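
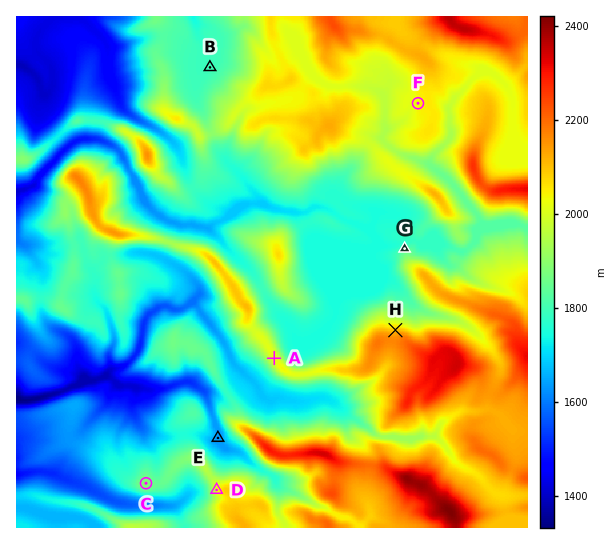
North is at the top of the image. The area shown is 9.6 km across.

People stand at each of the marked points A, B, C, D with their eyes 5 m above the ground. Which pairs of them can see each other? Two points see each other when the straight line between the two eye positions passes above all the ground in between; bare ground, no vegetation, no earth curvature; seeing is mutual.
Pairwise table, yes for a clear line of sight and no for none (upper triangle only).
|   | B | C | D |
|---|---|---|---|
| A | no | yes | no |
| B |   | no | no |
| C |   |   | yes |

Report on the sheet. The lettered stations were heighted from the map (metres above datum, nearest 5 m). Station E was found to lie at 1635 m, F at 2030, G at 1810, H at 2100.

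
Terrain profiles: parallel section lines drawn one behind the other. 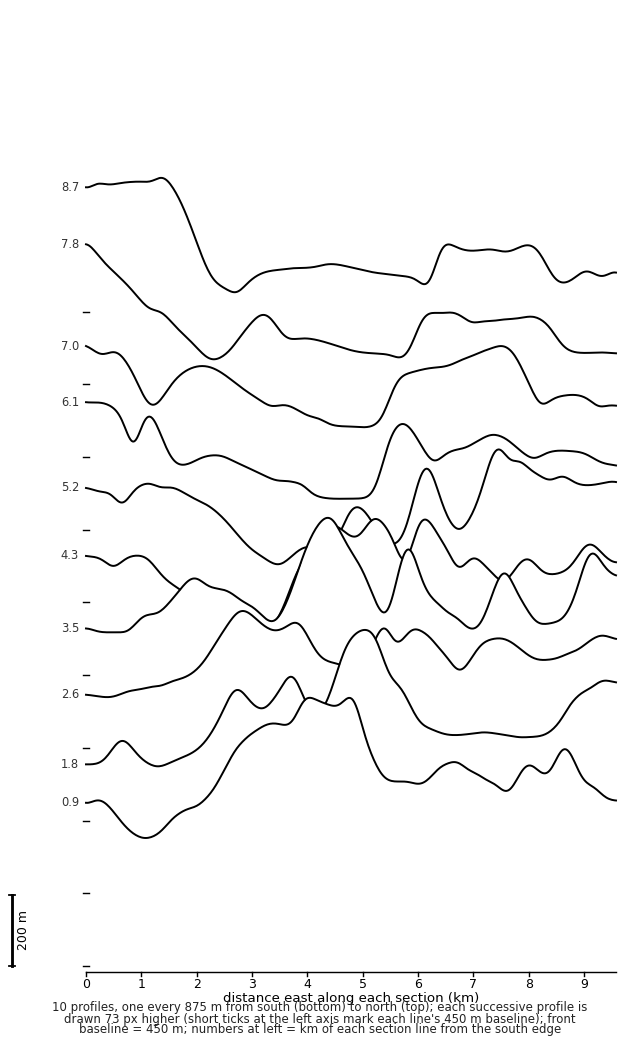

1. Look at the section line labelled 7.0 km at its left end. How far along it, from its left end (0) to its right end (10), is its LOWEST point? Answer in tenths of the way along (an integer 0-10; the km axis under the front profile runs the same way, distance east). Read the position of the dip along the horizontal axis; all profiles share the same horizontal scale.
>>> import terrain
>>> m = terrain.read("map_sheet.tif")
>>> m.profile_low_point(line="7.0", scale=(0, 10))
5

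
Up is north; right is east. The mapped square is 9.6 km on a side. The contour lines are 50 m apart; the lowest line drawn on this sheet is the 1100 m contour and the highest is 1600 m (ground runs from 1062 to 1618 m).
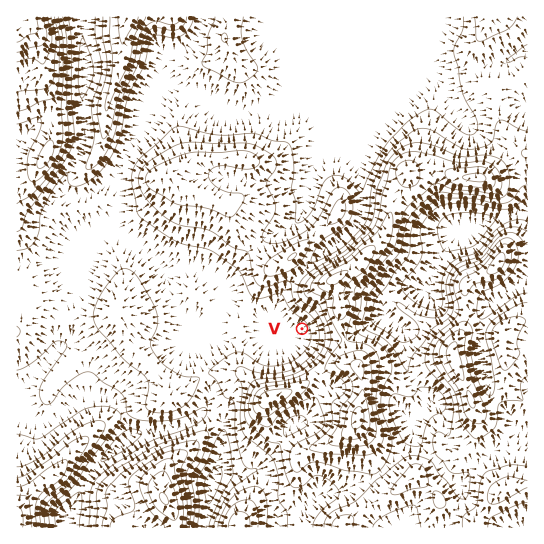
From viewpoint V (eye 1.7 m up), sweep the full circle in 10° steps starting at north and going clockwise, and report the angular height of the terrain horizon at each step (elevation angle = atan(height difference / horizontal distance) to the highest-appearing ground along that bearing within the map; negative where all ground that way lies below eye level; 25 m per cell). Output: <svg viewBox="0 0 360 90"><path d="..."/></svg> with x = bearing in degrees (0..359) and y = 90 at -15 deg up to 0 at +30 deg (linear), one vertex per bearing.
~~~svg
<svg viewBox="0 0 360 90"><path d="M0 34l10-6 10-3 10-1 10 1 10-4 10-4 10-1 10 3 10 3 10 3 10 2 10 0 10-1 10 2 10 3 10 2 10 2 10 0 10-1 10 0 10 4 10 10 10 5 10 2 10 3 10 1 10-1 10 0 10 0 10-2 10 0 10-5 10-3 10-2 10-5"/></svg>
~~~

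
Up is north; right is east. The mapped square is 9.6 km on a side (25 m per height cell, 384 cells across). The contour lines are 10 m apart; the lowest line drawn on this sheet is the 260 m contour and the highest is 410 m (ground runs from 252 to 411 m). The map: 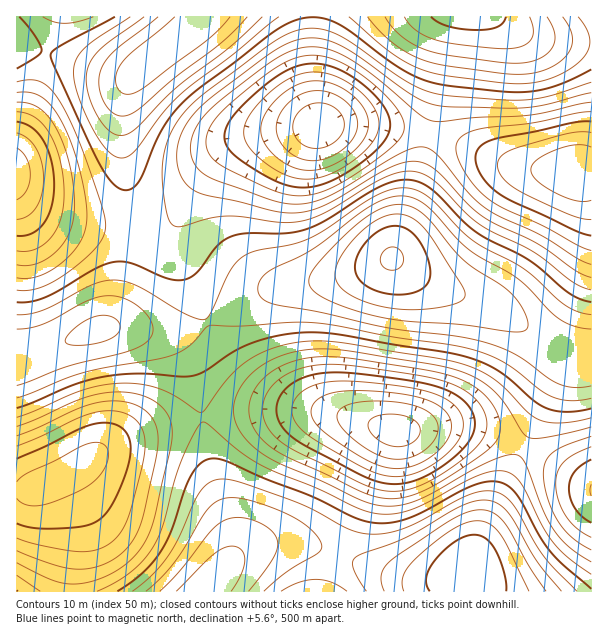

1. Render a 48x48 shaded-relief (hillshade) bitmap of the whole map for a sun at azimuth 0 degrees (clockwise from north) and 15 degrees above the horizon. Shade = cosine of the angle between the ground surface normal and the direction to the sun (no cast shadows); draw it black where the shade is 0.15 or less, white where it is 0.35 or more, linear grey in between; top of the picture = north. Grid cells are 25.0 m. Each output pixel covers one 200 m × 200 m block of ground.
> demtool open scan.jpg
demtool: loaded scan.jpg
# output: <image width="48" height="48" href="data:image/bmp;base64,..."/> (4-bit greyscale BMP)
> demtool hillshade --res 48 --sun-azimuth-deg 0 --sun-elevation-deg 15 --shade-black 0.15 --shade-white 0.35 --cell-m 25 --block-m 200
<image width="48" height="48" href="data:image/bmp;base64,Qk32BAAAAAAAAHYAAAAoAAAAMAAAADAAAAABAAQAAAAAAIAEAAATCwAAEwsAABAAAAAAAAAAAAAAABEREQAiIiIAMzMzAERERABVVVUAZmZmAHd3dwCIiIgAmZmZAKqqqgC7u7sAzMzMAN3d3QDu7u4A////ALu7u8zMzLupmHdmVVZmeIiIiIeIiaq7u7u7u7zMzLuqmIdmZmZniJmZmIiImau7y8u7u7u7u7uqmYh3d3d4maqqqZmZmqu8zMu7qqq7u7uqqZmIiIiJqru7uqqZqru8zLu6qqqqqqqqqpmZmJmaq8zMy7uqqru7y7uqqpmZmaqqqqqqmaqrvM3d3My7u7u7u6qqqZmZmZmqqqqqqru8zd3u7d3Mu7qqqpmZmZmZmZmaqru7u8zM3e7u7u3cy7qpmYiZmZmZmZmaqru8zM3d3e7u7u7dy6mYiHeIiZmZmZmaq7vMzd3d3d7u7u7dy6mHd2Z3iImZmZmaq7vMzd3d3d3d3d3cuph2ZlVmd4iImZmaqru8zN3MzMzMzMzLuodmVURVZnd4iImZqqu7vMy7uqqqq7u6mYdlREREVVZnd4iJmaqqq7qqmYiIiZmZiHZURDM0REVWZ3eIiZmZmZmIh3ZmZ3d3d2ZUREMzMzRFVmd4iIiIiHd2ZVRERVZmZmVVRERDMzM0RWZ3d3d2ZmZVRDMzM0RVVVVVVVVUQzM0RVZnd2ZlVURDMyIiIjNEVVZmZnZlRENERWZ3dmZVREMzIiIiIiM0VWZ3d4h2ZVRVVmd3dmVUQzMiIiIiIjNEVWd4iJmYd2ZmZ3d3d2VUQzMiIiIiMzRFVneJmaqpmId3iIiId2ZVRDMzMzMzNEVVZ3iaqru6qpmZmZmYh3ZlVERDMzRERVZmeImqu8y7u6qqqpmZiHd2ZlVURERVVmd4iJqru8zMu7u6qqqZmIh3d2ZlVVVmZ3iJmaq7vMzMy7u7qqqZmZiIiId3ZmZneImaqru7vMzLu7u6qqmZmZmZmZmId3d4iZqru7u7u7u7u6qqqZmZmZqqqqqZmIiImau7zMzMu7u7qqqZmZmZmaqru7u6qZmZqrvMzMzMu7uqqZmZiJmZmqu7zMzLu6qqq7zM3dzMu7qqmYiIiImZqru8zd3dzMu7u8zN3dzMu6qpmIiIiImaqrvM3d3t3dzMzMzMzMzLu6qZiId3iImaq7zM3e7u7u3czMzMzMu7upmYh3d3eImqu7zM3e7u7u7dzMu7u6qqqoiId3d3eImqu7vMzd7u7u7dy7qqqZmZmYd3d3d3eImaq7u7zN3e7u3cu6mYiIiIiHd3dmZmd4iZmqqru7zM3czLqpiHdmZmZmZmZmZmZneIiZmaqqq7u7uqmIdmVVVVVVVWZmZmZmZnd4iIiZmZmZmYh2ZVREREREVVZmZmZVVVZmd3d3d3d3d3ZlVEMzMzNERWZndmZVREVVVmZmZlVWZVVURDMzMzM0VWd3d3ZVRERERVVVREREREREQzMzMzNFVneIiHdlRDMzREREMzMzRERERDMzM0RGZ3iZmZh2VEMzMzMzMzMzNERERERERFVXeImqqqmHZURDMzMzMzMzRERERFVVZmZoiZq7u7qYdlVERDMzMzRERVVVVVZmd3eJmqu8zMu6mHZVRERERERVVmZmZmd4iJmaqqu8zMy6mHZlVERERFVWZmZmZmeImZmQ=="/>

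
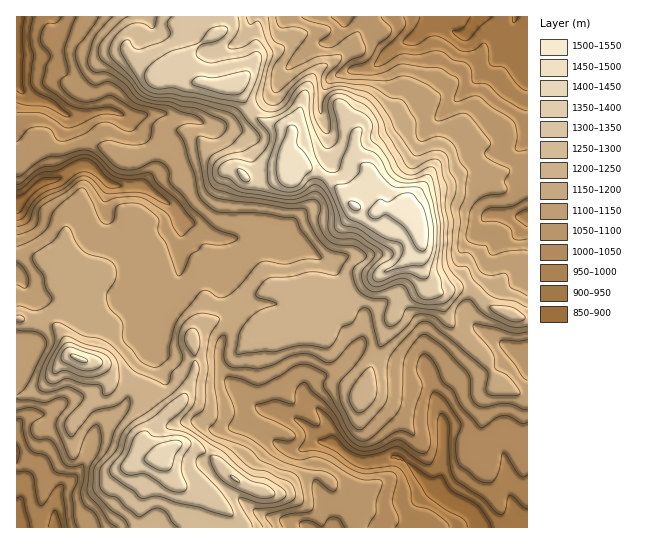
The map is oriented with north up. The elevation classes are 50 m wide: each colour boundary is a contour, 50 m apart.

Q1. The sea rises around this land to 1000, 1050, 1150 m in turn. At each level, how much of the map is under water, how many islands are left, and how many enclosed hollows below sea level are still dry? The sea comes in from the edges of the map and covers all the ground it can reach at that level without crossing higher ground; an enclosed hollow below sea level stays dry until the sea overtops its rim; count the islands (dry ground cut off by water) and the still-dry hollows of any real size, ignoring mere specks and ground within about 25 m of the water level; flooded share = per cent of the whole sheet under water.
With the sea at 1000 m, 12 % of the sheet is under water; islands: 0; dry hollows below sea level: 0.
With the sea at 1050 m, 21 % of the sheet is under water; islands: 0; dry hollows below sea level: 0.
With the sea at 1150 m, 53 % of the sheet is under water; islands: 0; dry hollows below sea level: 0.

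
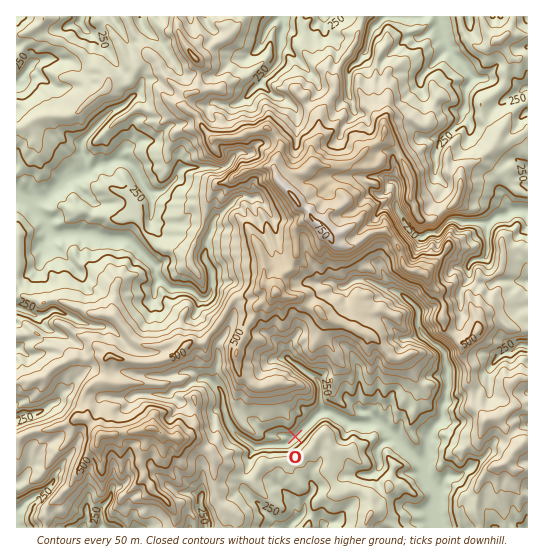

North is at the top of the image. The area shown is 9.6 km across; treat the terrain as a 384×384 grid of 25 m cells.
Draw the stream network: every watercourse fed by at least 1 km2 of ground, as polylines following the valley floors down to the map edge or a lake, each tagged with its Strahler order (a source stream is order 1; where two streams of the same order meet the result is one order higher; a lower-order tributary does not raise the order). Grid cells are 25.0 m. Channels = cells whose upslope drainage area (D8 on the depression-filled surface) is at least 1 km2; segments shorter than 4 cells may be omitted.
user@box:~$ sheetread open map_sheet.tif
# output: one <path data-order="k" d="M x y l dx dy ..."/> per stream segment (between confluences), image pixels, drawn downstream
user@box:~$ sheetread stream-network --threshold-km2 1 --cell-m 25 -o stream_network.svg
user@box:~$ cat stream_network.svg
<path data-order="1" d="M297 519l-8 8"/><path data-order="1" d="M102 507l-1 3 1 15-3 2"/><path data-order="1" d="M23 505l-6 6 0 2"/><path data-order="1" d="M201 498l0 9 4 7 0 11 1 2"/><path data-order="2" d="M437 491l0 8-3 7 0 21"/><path data-order="1" d="M446 478l-4 8-5 5"/><path data-order="2" d="M426 477l4 8 7 6"/><path data-order="1" d="M382 443l11-5 5 3"/><path data-order="2" d="M398 441l20 20 5 2 0 3 2 1 0 8 1 2"/><path data-order="2" d="M374 422l1 1 6 0 17 18"/><path data-order="2" d="M322 411l7 0 8 6 8 2 5 4 23 0 1-1"/><path data-order="1" d="M361 410l2 1 6 0 4 4 1 3 0 4"/><path data-order="1" d="M46 407l-3 3-9 3-1 1-10 0-4 3-2 0"/><path data-order="1" d="M137 394l22 0 2 1 8 0 4-5 2-1 8 0 7-6 5-1 7-4 4 0 3 1 10 10"/><path data-order="2" d="M219 389l4 8 0 10 2 2 1 9 4 8 11 12 13 8 11 0 1-1 20 0 3-2 5-6 1 0 24-24 3-2"/><path data-order="1" d="M287 358l4 4 23 15 5 5 0 3 2 1 0 25 1 0"/><path data-order="1" d="M502 354l1-1 7 0 11-8 6 1"/><path data-order="1" d="M63 314l-6-4-6 0-6 5-11 0-7-4-2 0-8-4"/><path data-order="1" d="M155 290l0-5 3-4 0-4"/><path data-order="1" d="M331 282l4 1 6 4 2 0 6-2 4-4 2 0 2-2 9 0 19 10 8 1 4 3 5 1 15 13 1 3 0 16 3 5 12 12 5 3 7 8 0 7 2 5 0 23-1 1 0 9-4 7 0 12-11 12-2 9-2 2-1 36"/><path data-order="2" d="M158 277l-3-4 0-7-25-25-7-3-18 0-14-5-26 0-2 1-9 0-8-8 0-4-1-3-12-10-4-8"/><path data-order="1" d="M470 265l3-4 2-2 8 0 4-4 0-32 2-1"/><path data-order="2" d="M489 222l1 0 8-7 7 0 2-1 4-4 16 0"/><path data-order="3" d="M29 201l-3 0-9-4"/><path data-order="1" d="M255 197l-1 1-5 0-2-1-8 0-2 1-18 17-1 0-5 7 0 7-7 13 0 9-1 2 0 6 6 11 0 23-4 5-5 1-9-8-7-2-15 0-9-8-1 0-3-4"/><path data-order="1" d="M366 177l19 0 5 5 4 0 3 3 0 24 6 9 3 7 11 10 2 2 4 0 6-4 9 0 4-6 9-8 4 0 6 3 28 0"/><path data-order="2" d="M86 173l-5 1-4 3-4 0-8 5-7 7-4 1-8 8-17 3"/><path data-order="1" d="M199 167l-14 0-7 6-1 5-12 12-3 1-13 0-7-8-7-14-6-7-3-1-7 0"/><path data-order="2" d="M119 161l-6 0-6 4-6 0-2 1-2 0-4 4-7 3"/><path data-order="1" d="M123 150l-2 3 0 6-2 2"/><path data-order="1" d="M441 143l4-8 4-2 12-12 1-3 0-9 4-6 0-16 5-6 0-6-4-4-4-6-13-14 0-2-3-3"/><path data-order="1" d="M107 115l-25 26 0 10 4 8 0 14"/><path data-order="1" d="M353 102l-4-8 0-23 2-4 10-8 1-4 4-2 1-3 0-5 2-2 0-4 1-1 3-11 12-10 38 0"/><path data-order="1" d="M279 98l-6-3-12-12"/><path data-order="1" d="M249 94l10-11 2 0"/><path data-order="2" d="M261 83l1-4 15-14 2-4 0-22 2-1 0-5 2-4 0-11-1-1"/><path data-order="1" d="M29 67l0 2-6 5-5 8-1 0 0 3"/><path data-order="1" d="M438 58l9-8 0-4"/><path data-order="2" d="M447 46l-1-7-4-8 0-6-3-4 0-4"/><path data-order="1" d="M265 35l4-9 8-8 5-1"/><path data-order="1" d="M81 21l0-4"/>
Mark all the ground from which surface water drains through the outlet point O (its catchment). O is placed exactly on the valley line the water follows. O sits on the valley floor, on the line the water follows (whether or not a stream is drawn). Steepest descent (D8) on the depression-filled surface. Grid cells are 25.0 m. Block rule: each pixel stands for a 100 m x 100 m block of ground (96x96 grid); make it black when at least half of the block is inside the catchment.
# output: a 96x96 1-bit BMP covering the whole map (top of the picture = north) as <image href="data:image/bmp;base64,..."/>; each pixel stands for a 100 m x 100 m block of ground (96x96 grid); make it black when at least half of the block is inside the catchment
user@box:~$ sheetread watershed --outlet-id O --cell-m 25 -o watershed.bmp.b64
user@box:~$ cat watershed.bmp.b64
<image width="96" height="96" href="data:image/bmp;base64,Qk2+BAAAAAAAAD4AAAAoAAAAYAAAAGAAAAABAAEAAAAAAIAEAAATCwAAEwsAAAIAAAAAAAAA////AAAAAAAAAAAAAAAAAAAAAAAAAAAAAAAAAAAAAAAAAAAAAAAAAAAAAAAAAAAAAAAAAAAAAAAAAAAAAAAAAAAAAAAAAAAAAAAAAAAAAAAAAAAAAAAAAAAAAAAAAAAAAAAAAAAAAAAAAAAAAAAAAAAAAAAAAAAAA/gAAAAAAAAAAAAAB/gAAAAAAAAAAAAAB/wAAAAAAAAAAAAAB//gAAAAAAAAAAAAB//8AAAAAAAAAAAAD//+AAAAAAAAAAAAH//8AAAAAAAAAAAAP//4AAAAAAAAAMAf///wAAAAAAAAAf8////gAAAAAAAAA//////gAAAAAAAAB//////gAAAAAAAAB//////gAAAAAAAAB//////AAAAAAAAAD//////AAAAAAAAAB//////AAAAAAAAAB//////AAAAAAAAAA//////AAAAAAAAAAP////AAAAAAAAAAAH///8AAAAAAAAAAAH///8AAAAAAAAAAAH///8AAAAAAAAAAAHAP/4AAAAAAAAAAAAAD/4AAAAAAAAAAAAAB/4AAAAAAAAAAAAAA/8AAAAAAAAAAAAAAD8AAAAAAAAAAAAAAD+AAAAAAAAAAAAAAB+AAAAAAAAAAAAAAA/AAAAAAAAAAAAAAAfgAAAAAAAAAAAAAAfgAAAAAAAAAAAAAAPgAAAAAAAAAAAAAAH4AAAAAAAAAAAAAAB8AAAAAAAAAAAAAAAcAAAAAAAAAAAAAAAAAAAAAAAAAAAAAAAAAAAAAAAAAAAAAAAAAAAAAAAAAAAAAAAAAAAAAAAAAAAAAAAAAAAAAAAAAAAAAAAAAAAAAAAAAAAAAAAAAAAAAAAAAAAAAAAAAAAAAAAAAAAAAAAAAAAAAAAAAAAAAAAAAAAAAAAAAAAAAAAAAAAAAAAAAAAAAAAAAAAAAAAAAAAAAAAAAAAAAAAAAAAAAAAAAAAAAAAAAAAAAAAAAAAAAAAAAAAAAAAAAAAAAAAAAAAAAAAAAAAAAAAAAAAAAAAAAAAAAAAAAAAAAAAAAAAAAAAAAAAAAAAAAAAAAAAAAAAAAAAAAAAAAAAAAAAAAAAAAAAAAAAAAAAAAAAAAAAAAAAAAAAAAAAAAAAAAAAAAAAAAAAAAAAAAAAAAAAAAAAAAAAAAAAAAAAAAAAAAAAAAAAAAAAAAAAAAAAAAAAAAAAAAAAAAAAAAAAAAAAAAAAAAAAAAAAAAAAAAAAAAAAAAAAAAAAAAAAAAAAAAAAAAAAAAAAAAAAAAAAAAAAAAAAAAAAAAAAAAAAAAAAAAAAAAAAAAAAAAAAAAAAAAAAAAAAAAAAAAAAAAAAAAAAAAAAAAAAAAAAAAAAAAAAAAAAAAAAAAAAAAAAAAAAAAAAAAAAAAAAAAAAAAAAAAAAAAAAAAAAAAAAAAAAAAAAAAAAAAAAAAAAAAAAAAAAAAAAAAAAAAAAAAAAAAAAAAAAAAAAAAAAAAAAAAAAAAAAAAAAAAAAAAAAAAAAAAAAAAAAAAAAAAAAAAAAAAAAAAAAAAAAAAAAAAAAAAAAAAAAAAAAAAAAA="/>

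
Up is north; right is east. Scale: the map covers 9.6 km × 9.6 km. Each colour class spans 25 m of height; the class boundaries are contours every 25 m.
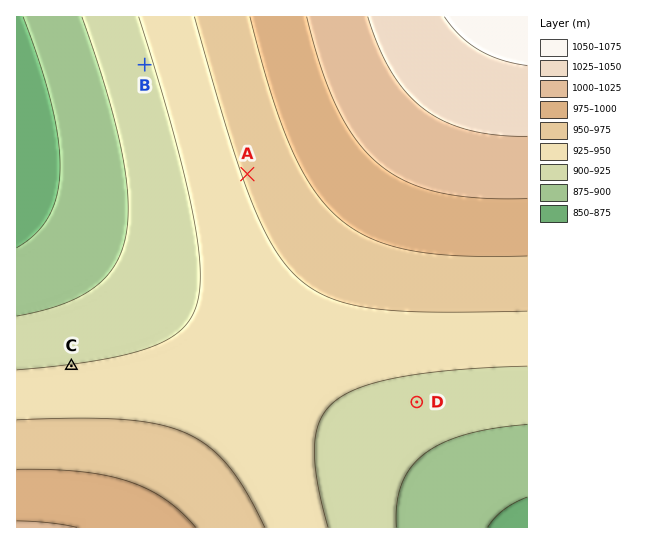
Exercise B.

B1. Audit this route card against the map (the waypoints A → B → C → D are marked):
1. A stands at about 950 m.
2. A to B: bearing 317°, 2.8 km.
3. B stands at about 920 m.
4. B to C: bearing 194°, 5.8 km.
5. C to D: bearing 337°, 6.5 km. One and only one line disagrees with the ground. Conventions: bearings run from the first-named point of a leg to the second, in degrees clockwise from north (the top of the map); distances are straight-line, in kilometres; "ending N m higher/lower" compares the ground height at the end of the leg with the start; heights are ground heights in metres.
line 5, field bearing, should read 96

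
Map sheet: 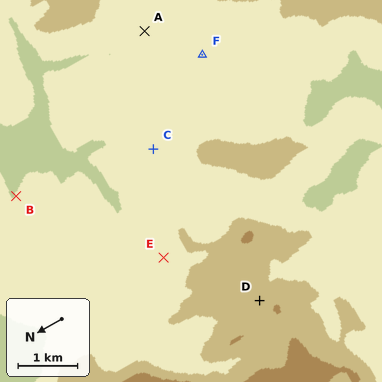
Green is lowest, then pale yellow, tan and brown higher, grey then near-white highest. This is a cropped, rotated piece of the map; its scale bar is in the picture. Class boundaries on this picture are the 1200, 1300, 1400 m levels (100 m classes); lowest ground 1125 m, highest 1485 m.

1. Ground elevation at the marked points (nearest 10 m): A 1230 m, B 1200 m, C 1220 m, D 1320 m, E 1240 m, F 1260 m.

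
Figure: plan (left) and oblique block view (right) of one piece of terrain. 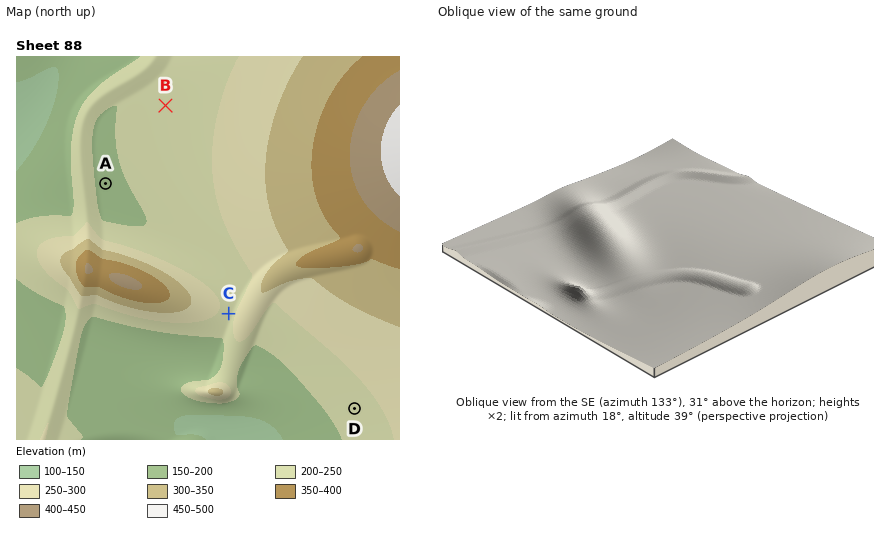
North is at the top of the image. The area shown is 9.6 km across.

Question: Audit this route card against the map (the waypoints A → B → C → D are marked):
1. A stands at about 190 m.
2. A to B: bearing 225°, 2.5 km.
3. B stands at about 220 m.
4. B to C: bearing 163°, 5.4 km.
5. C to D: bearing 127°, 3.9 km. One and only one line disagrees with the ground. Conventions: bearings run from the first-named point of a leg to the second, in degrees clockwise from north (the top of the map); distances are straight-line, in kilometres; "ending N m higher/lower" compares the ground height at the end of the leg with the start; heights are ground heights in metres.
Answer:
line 2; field bearing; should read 38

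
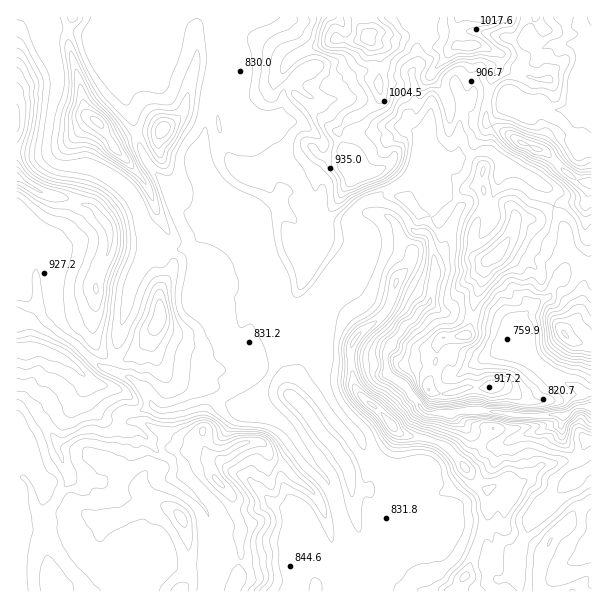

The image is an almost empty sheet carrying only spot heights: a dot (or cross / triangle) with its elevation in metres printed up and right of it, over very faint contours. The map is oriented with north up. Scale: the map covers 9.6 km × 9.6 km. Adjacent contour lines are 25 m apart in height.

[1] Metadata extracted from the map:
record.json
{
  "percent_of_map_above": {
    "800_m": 96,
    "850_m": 68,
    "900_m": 42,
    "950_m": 22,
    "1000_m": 5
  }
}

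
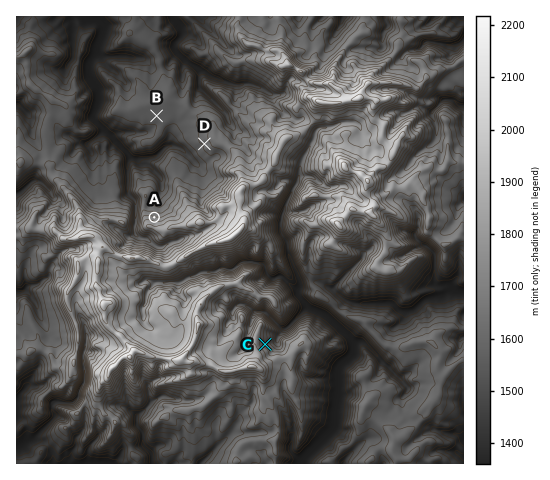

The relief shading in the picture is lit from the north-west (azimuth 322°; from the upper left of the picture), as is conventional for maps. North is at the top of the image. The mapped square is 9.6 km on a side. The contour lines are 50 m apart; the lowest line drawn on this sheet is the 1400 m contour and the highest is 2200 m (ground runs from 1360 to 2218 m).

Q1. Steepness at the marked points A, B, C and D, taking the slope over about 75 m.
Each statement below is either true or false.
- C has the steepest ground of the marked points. true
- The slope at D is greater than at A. false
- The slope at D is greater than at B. true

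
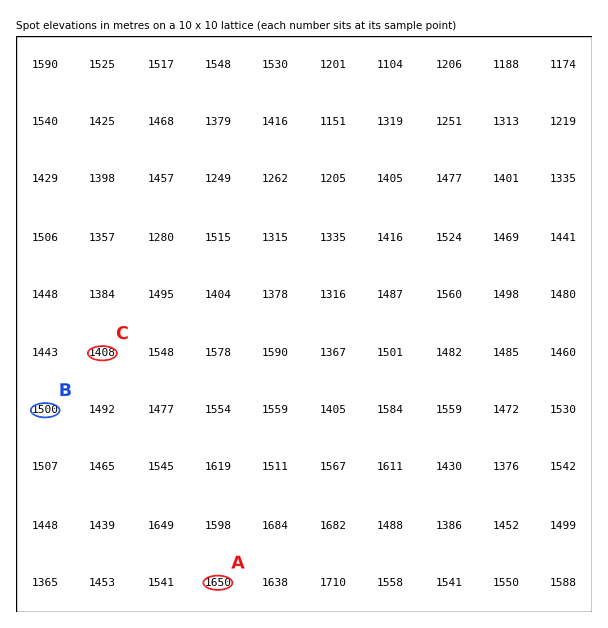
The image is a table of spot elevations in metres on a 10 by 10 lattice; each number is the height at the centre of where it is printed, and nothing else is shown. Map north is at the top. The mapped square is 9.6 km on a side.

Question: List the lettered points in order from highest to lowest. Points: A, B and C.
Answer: A B C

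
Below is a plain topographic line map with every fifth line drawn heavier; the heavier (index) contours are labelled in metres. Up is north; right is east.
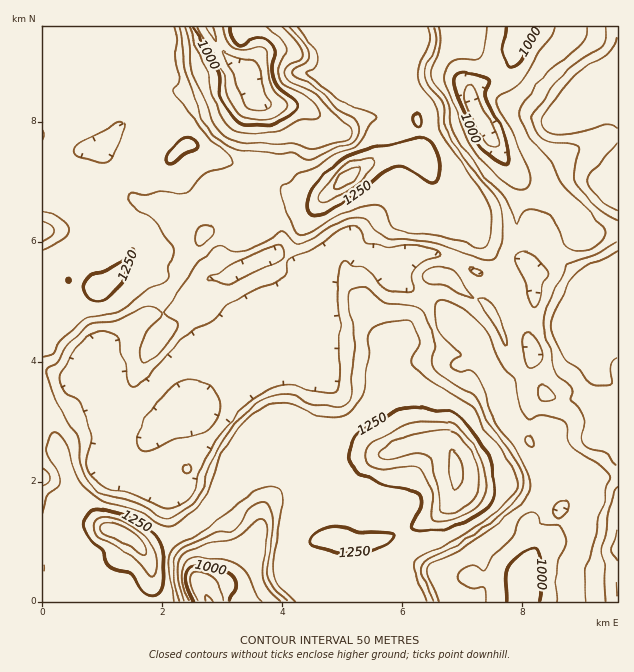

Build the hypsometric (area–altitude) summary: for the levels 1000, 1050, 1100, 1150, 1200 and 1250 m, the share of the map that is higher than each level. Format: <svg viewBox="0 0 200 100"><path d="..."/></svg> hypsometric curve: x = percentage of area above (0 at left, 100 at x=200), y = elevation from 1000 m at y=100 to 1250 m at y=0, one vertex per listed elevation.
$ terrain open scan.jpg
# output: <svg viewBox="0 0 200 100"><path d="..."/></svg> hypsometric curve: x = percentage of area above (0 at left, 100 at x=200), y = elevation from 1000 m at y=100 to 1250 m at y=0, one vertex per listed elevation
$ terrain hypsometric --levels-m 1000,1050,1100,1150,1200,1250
<svg viewBox="0 0 200 100"><path d="M193 100l-11-20-43-20-27-20-28-20-70-20"/></svg>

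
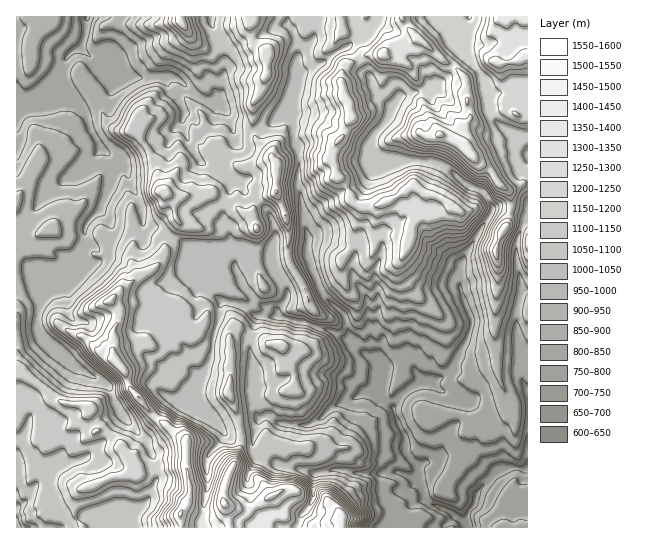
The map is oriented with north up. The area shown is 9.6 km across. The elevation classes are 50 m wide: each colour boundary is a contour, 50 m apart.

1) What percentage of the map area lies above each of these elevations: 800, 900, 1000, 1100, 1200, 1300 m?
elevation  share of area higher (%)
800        91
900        79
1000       63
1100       40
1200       19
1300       8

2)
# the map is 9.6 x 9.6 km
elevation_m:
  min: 620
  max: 1570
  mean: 1050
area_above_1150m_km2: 25.9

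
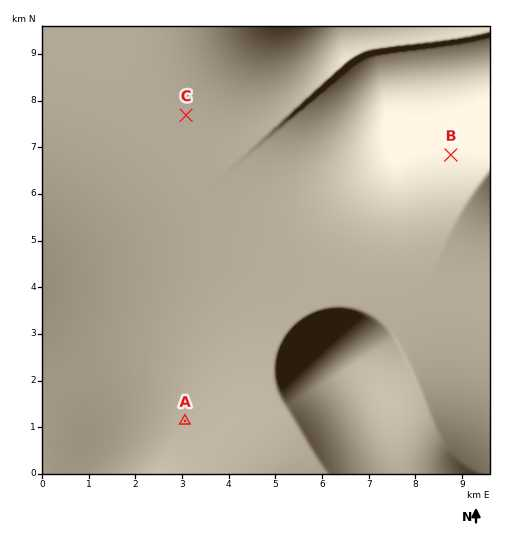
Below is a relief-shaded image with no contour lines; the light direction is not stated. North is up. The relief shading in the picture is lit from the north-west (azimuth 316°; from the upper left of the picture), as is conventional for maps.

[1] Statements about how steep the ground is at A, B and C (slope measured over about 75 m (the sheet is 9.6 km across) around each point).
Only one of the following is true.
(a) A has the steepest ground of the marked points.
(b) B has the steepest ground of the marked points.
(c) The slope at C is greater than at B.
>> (b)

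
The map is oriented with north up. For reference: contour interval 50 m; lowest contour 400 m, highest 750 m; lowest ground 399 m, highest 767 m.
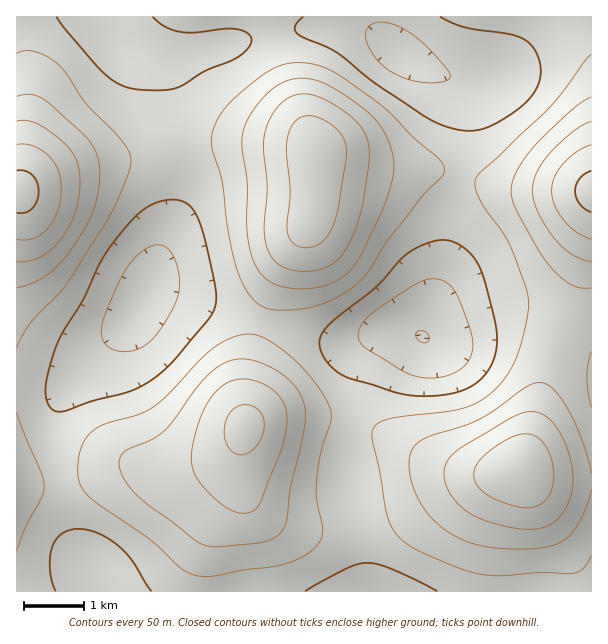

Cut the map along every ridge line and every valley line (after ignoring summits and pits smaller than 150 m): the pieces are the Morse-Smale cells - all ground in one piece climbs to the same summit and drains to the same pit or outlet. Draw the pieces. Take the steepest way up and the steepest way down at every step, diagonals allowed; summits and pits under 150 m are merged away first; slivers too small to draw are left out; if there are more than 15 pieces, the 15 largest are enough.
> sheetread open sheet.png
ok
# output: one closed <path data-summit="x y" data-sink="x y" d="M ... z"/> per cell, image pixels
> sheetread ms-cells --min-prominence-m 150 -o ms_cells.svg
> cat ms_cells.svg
<path data-summit="317 155" data-sink="422 336" d="M351 26l-52 2-39 8-83 20-29 0 16 9 8 16 14 62 1 40-7 26-22 48-11 37 23 0 120 37 40 11 20 0 39-11 16 0 14 5 3-1 20-65 9-63 15-52 0-71-7-5-22-6-26-12-36-27z"/><path data-summit="245 428" data-sink="422 336" d="M162 292l-13 0-5 5-16 26-61 66-7 12-5 15 0 33 13 81 6 15 17 22 9 24 268 1-7-56-13-65 0-37 14-63 8-18 17-17 19-4-17-1-39 11-20 0z"/><path data-summit="18 191" data-sink="422 336" d="M591 16l-574 0-1 368 37 4 9-2 10-6 56-57 22-36 8-30 28-66 1-38-17-76-6-12-15-10 28 1 83-20 39-8 52-2 24 8 24 20 30 16 27 9 26 1 24-10 37-32 12-6 36-10z"/><path data-summit="519 470" data-sink="422 336" d="M524 319l-30 1-60 18-8 0-15-6-15 0-13 6-13 15-8 18-16 75 3 36 9 37 8 63 3 10 223-1 0-244-43-21z"/><path data-summit="591 191" data-sink="422 336" d="M591 22l-36 10-12 6-37 32-14 8-10 2-19 1 3 3 2 8 0 54-6 28-11 33-9 63-6 24-14 38 1 5 18 0 60-18 23 0 25 7 41 20 2-1z"/><path data-summit="591 191" data-sink="422 336" d="M72 380l-10 6-9 2-21-3-16 1 1 206 83-1-9-24-12-15-11-22-13-81-1-20 2-19 5-12 12-15z"/>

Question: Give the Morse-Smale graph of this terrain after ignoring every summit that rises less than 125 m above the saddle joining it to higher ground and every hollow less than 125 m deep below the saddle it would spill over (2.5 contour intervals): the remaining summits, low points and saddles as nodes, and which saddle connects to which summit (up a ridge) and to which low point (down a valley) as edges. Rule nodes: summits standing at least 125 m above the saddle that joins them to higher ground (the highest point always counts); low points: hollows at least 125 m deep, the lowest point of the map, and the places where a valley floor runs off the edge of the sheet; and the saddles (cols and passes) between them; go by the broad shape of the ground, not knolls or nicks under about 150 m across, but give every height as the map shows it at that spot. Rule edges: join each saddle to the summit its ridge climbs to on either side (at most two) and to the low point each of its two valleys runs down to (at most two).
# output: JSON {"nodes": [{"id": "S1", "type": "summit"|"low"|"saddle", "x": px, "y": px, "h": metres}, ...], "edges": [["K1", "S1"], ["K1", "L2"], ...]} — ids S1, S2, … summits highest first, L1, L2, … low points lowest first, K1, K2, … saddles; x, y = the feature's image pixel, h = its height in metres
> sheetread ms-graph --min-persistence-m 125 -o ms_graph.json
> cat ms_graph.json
{"nodes": [
{"id": "S1", "type": "summit", "x": 18, "y": 191, "h": 767},
{"id": "S2", "type": "summit", "x": 591, "y": 191, "h": 766},
{"id": "S3", "type": "summit", "x": 518, "y": 470, "h": 741},
{"id": "S4", "type": "summit", "x": 317, "y": 155, "h": 728},
{"id": "S5", "type": "summit", "x": 245, "y": 428, "h": 715},
{"id": "L1", "type": "low", "x": 423, "y": 336, "h": 399},
{"id": "K1", "type": "saddle", "x": 560, "y": 332, "h": 575},
{"id": "K2", "type": "saddle", "x": 461, "y": 176, "h": 545},
{"id": "K3", "type": "saddle", "x": 261, "y": 321, "h": 541},
{"id": "K4", "type": "saddle", "x": 350, "y": 422, "h": 540},
{"id": "K5", "type": "saddle", "x": 186, "y": 149, "h": 537}],
"edges": [["K1", "S2"], ["K1", "S3"], ["K1", "L1"], ["K2", "S2"], ["K2", "S4"], ["K2", "L1"], ["K3", "S4"], ["K3", "S5"], ["K3", "L1"], ["K4", "S3"], ["K4", "S5"], ["K4", "L1"], ["K5", "S1"], ["K5", "S4"], ["K5", "L1"]]}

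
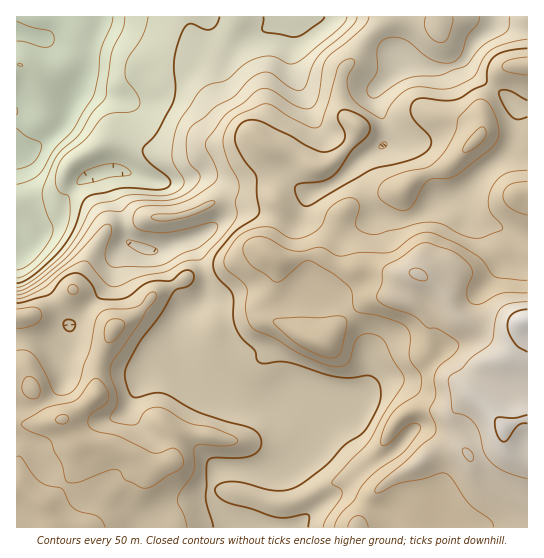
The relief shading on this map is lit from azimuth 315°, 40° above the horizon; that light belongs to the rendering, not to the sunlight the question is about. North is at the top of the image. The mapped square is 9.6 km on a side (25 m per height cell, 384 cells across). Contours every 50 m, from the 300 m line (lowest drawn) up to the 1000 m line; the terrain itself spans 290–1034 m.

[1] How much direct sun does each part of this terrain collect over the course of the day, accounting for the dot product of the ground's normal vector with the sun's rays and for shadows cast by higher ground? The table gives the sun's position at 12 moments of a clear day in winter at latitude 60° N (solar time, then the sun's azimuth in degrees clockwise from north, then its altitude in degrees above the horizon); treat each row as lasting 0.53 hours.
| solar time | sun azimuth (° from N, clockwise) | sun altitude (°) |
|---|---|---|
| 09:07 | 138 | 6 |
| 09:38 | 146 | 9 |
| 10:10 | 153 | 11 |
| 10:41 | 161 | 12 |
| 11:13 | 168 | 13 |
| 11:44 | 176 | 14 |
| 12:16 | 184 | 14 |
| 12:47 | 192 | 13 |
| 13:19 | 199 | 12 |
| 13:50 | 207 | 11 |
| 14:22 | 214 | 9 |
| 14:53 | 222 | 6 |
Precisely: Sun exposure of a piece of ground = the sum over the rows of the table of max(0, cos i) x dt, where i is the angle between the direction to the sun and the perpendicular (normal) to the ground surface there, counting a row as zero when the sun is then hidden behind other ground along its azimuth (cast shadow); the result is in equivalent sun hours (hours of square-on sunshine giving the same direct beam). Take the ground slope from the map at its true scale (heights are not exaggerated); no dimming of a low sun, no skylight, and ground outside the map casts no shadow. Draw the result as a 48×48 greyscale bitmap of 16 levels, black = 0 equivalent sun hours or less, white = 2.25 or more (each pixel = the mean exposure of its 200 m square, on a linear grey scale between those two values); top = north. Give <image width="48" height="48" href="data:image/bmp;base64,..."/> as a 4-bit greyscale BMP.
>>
<image width="48" height="48" href="data:image/bmp;base64,Qk32BAAAAAAAAHYAAAAoAAAAMAAAADAAAAABAAQAAAAAAIAEAAATCwAAEwsAABAAAAAAAAAAAAAAABEREQAiIiIAMzMzAERERABVVVUAZmZmAHd3dwCIiIgAmZmZAKqqqgC7u7sAzMzMAN3d3QDu7u4A////AIiHZmZ3iIh3d3iImaqXZVZnd4iIiImYiImYZmZ4mph3d4mqvM3KYyJXiJiIiZqpmal2d4iaq7qXd4q7qGebpzNqupiImaqpmYZFeZiJq8y6mIh2QzM2moZXqpmZmaqpmmVniZmYmavMuWVEVmZDNodCWby6mrqqu1aIiZqpmYm8qIiIiIh1Q0ZkE3vLq6msy3iJqqqqqGVned7tuZiHZURoUhSKupmsqXiJmZmYZEVWnv/sqYiIdkM2pzJHmHiqmJq7qFQzI2iImpZVZ4iIh2Q0i3M2h3mqqpm9yWMRJYlkMQASV3iIh3ZUWtqJqZqYimVEV6unRVMiERNFZ4iIiHdkNK3KmruFVplRAp7qYxEjRWd4iIiIiIh2QiRWerllVZpyAUd2ZDNFZ4iZmYiIiIiIZDRniYZnd4ZUIzJFZ2ZneImZmZmZmrupdmeJh2eIiHVFZmVniHd4iJmZmaqs7/2pmruFRGmaqkRGdlarqIiIiZmYiavv//uau7umM1eJqjRXd2e9yYiIiZmIib///rqqqYiYZTNGiXeId2et25iIiZiKzv/7iJq7qYiJqoZXmcy5d3eK3cmIeIic/+pkNYvMu7qazKh4q7upmXUyWsuXZmeaqXVERGre//yqqXd2ZxJYu4MAFbypdleIh2ZmZmnO/+ualkRTEAAWvKQAE3q7qIiHeJh3iIiJqYmqh2QxAAACZ2QQEROMyqvKiKmIiaqGeKvJeJdBAAAAACMiIAAmib3sy7uZmruoiaqHeZdCEQAAACRDEAAAFZu7zLu7uod2Q0VXh1RFViEAACZkIQAAAkV6qWV4hjMyEBRVQhNXiDIQACaHVodSERJGYyESNEQyIiIyABNWd0MhESSJv//9pjIQACISNnZEQyAAATVWiUMyIzNGnO///IUgAUZVZ5hmVUEBNFeJvGZmVUICVDM2nMlkR5h1VomImqdDRmec23ZndjEAEAAAFHh3mYZkMjV5vduHZmeLukRplSAAAAAAASRohkaIYxJXiau7qXZmZxJHp0IQAAABNEaahlit2lNFQ0i97KdDETI1iqh1QzV6qpq7mJmrvLYyEAFZztljEWVDN7y6qqmZq6q6q7qFNapiEREja/6nVndSEViqmHd4mZqqqodTIlu4VVVURr/qh5mEESRnZmZndmeJhkQzRWrbmImYZFm6h4mXQzRVVWZlQ0RFREM0WbqIiau6llV3doiHVDNERWZUNEIQEzIiWHMSaKqZdmZVZomHZTIkVndlVUIAEzISVTESRXdTIkRFeKqId1VomZh2VTIiIiIkZlVEMiIQARE3mrmIiHZ5mYiHVUMzIiNFd3iYUhAAERJ8zLl3iYd3iIiIZVRDIjNFd4q5dTIjMiWc3nZWeJh3eIiIdmVTIjMzVWiYd3ialkRFZjNFZ4dmZ3d3d2ZUISMyESR4iJrNymMQAEVneIdVVmd3dmd2VEVTEBNpu8zMuXQQAImpiIdVZ3d3d2eZh3d1MRFIzdupmqdCE5mYh3d3d3d3d3eJiIh3VDRXmpiIiZhmeA=="/>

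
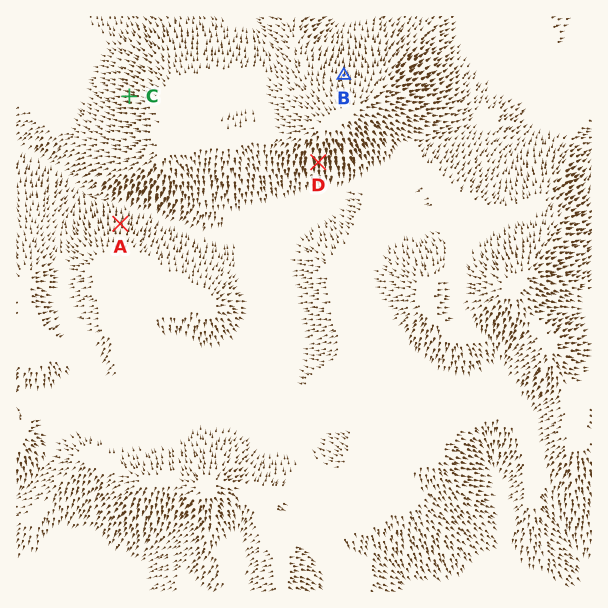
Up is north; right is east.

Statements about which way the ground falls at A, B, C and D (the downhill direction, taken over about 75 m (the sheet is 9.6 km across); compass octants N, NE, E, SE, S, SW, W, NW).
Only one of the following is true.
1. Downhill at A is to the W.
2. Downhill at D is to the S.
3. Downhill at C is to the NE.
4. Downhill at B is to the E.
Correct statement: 2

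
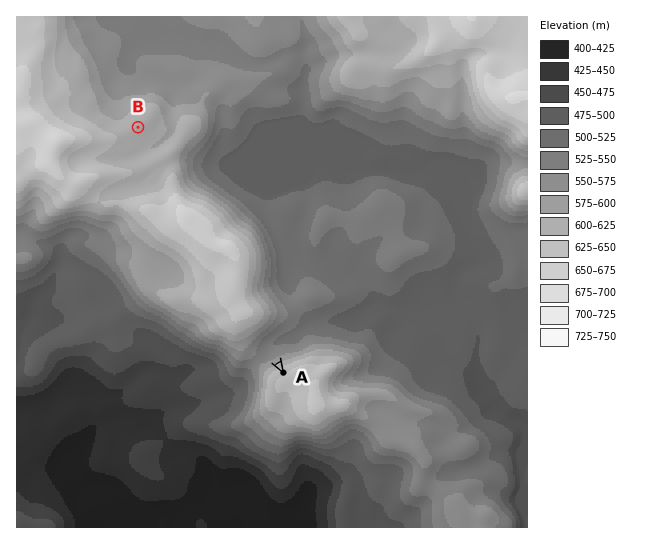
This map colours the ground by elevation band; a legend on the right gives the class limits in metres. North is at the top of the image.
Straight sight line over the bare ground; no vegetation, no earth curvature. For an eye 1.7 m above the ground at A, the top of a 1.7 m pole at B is out of sight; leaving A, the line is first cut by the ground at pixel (255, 325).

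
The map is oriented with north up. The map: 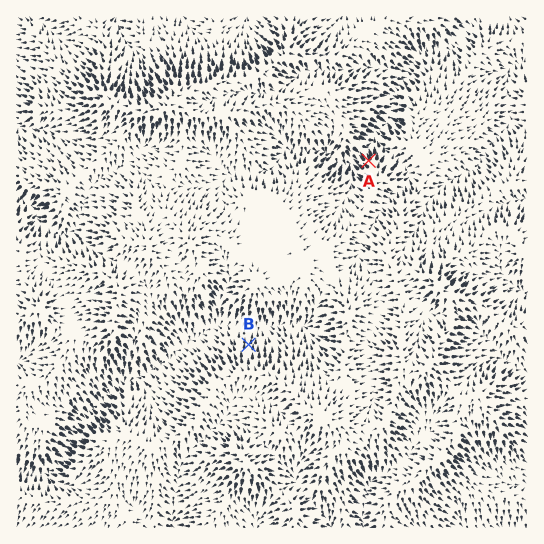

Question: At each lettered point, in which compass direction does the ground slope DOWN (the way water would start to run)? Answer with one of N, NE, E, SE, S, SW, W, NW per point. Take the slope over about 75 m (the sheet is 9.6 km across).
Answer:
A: NW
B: N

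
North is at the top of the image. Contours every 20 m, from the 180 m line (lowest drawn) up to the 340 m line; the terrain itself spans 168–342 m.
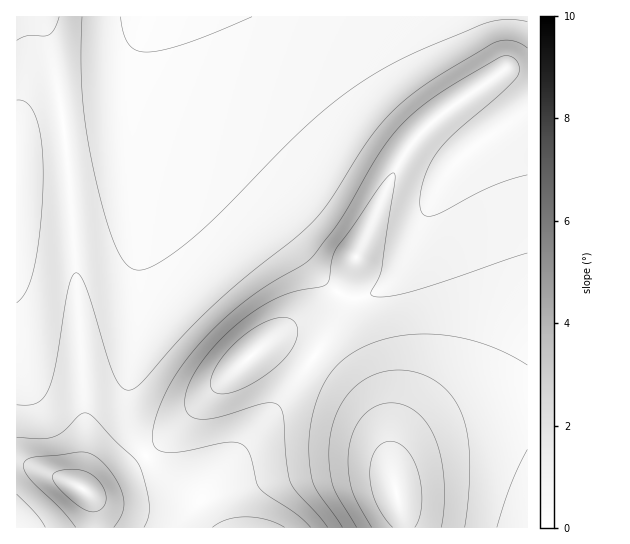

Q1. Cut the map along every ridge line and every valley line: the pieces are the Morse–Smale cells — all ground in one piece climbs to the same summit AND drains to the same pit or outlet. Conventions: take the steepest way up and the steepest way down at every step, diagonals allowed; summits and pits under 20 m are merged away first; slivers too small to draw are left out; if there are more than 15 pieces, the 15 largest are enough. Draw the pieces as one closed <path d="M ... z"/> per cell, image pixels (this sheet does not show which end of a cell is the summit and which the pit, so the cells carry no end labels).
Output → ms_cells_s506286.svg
<path d="M527 16l-369 0-2 3-1 35 2 12 11 27 23 40 28 36 69 68 27 34 22 21 15 6-8 8-29 51 30 23 14 14 16 21 13 32 15 81 125-1z"/><path d="M134 77l-6 26-4 7-9 7-18 6-62 8-10 4-9 8 0 319 41 14 28 15 10-2 50-34-12-20-6-28 1-25 12-76 0-41-7-102z"/><path d="M157 16l-6 2-10 25-8 50 0 70 7 102 0 41-12 76-1 25 6 28 13 21 20-17 52-54 49-42 7-3 9 0 19 8 12 8 11-15 19-35 8-8-15-6-22-21-27-34-69-68-28-36-19-32-15-35-2-12z"/><path d="M315 357l-4 4-31 42-60 71-13 19-3 9 5 13 9 13 185-1 0-9-8-31-7-40-13-32-16-21-14-14z"/><path d="M151 16l-134 0-1 126 9-7 10-4 62-8 22-8 8-9 4-11 8-44z"/><path d="M283 340l-13 1-13 10-39 34-52 54-19 16 11 14 32 23 10 10 13 21-9-21 7-16 53-63 51-66-13-9z"/><path d="M146 456l-51 33-10 2 8 12 2 24 120 1-15-26-10-10-23-15z"/><path d="M19 463l-3 0 1 65 78-1-2-24-2-6-9-9-25-12z"/>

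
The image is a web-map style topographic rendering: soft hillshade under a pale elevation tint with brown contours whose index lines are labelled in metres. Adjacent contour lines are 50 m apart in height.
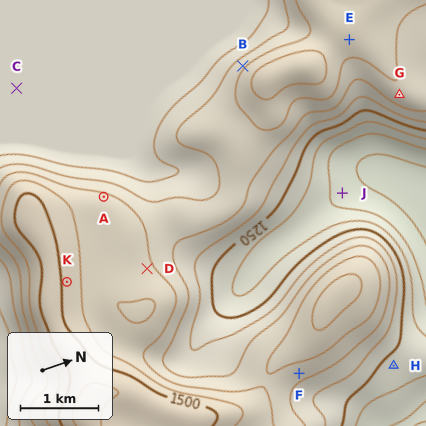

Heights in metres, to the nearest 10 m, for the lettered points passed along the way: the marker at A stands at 1410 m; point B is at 1390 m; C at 1270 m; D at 1410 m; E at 1430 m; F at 1370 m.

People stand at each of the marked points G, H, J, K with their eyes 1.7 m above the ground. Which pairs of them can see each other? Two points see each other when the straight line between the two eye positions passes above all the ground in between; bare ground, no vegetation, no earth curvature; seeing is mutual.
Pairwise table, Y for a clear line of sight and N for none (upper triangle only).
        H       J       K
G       N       Y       Y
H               N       N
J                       N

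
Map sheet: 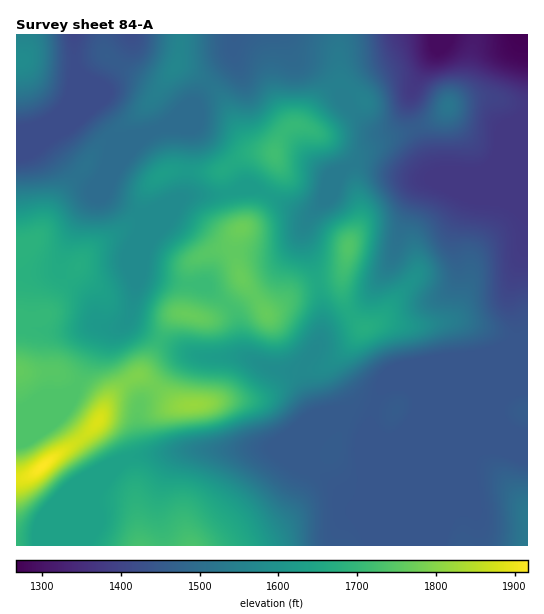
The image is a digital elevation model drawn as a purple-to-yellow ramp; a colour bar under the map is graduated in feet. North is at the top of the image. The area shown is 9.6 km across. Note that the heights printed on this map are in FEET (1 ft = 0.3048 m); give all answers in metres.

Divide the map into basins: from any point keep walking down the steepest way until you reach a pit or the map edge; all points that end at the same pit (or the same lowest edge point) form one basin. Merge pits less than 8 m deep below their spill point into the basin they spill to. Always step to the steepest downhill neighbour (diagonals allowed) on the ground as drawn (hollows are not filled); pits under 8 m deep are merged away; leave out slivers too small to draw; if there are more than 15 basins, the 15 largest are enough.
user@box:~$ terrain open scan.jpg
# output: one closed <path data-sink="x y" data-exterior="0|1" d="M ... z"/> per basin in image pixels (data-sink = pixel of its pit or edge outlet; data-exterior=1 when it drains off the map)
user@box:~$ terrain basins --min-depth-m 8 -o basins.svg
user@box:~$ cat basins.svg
<path data-sink="521 35" data-exterior="1" d="M527 34l-188 0 1 49-20 16-17 26-12 1-6 5-9 14-2 9-25 0-10 4-16 12-9 3-29-3-20 3-17 15-9 25-6 7-12 11-27 16-11 12-23 29-12 24-5 5-27-1 1 230 511-1z"/><path data-sink="74 35" data-exterior="1" d="M181 34l-157 1-1 20-7 6 1 254 26 2 5-5 12-24 23-29 11-12 27-16 12-11 6-7 9-25 17-15 9-3 40 3 9-3 22-15 23-3-11-2-12-9-21-40-18-20-9-7-21-9 4-13z"/><path data-sink="235 35" data-exterior="1" d="M338 34l-156 0-6 31 21 9 20 18 26 45 8 10 23 7 2-9 9-14 6-5 12-1 17-26 20-16z"/>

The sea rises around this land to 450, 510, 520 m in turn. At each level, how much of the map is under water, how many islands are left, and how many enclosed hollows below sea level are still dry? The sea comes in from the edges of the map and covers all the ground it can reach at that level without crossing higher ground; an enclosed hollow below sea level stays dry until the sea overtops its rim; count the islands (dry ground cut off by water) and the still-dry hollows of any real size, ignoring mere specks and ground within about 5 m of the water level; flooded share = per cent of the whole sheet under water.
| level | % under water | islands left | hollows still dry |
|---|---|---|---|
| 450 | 34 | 1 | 0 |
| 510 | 80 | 2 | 0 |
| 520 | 87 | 2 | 0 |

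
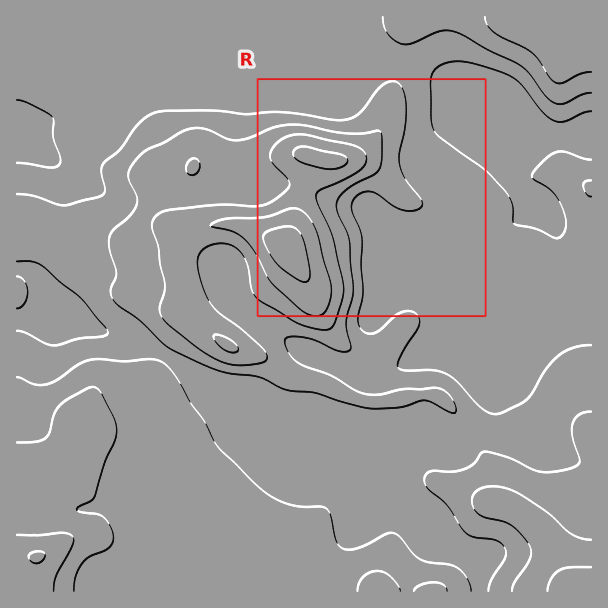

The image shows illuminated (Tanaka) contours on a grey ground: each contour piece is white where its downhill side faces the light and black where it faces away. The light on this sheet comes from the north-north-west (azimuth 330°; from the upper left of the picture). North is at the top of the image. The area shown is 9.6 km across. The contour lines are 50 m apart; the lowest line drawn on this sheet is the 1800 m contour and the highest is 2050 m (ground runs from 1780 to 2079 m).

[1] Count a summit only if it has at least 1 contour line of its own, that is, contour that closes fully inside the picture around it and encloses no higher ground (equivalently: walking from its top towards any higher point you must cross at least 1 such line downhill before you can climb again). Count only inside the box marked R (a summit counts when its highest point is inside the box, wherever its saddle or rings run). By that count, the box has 2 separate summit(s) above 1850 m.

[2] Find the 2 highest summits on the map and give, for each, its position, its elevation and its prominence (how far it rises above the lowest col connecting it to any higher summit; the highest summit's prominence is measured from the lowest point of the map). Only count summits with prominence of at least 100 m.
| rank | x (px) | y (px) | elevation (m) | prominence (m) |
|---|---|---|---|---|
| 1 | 285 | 248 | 2079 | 299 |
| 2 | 38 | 557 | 2054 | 160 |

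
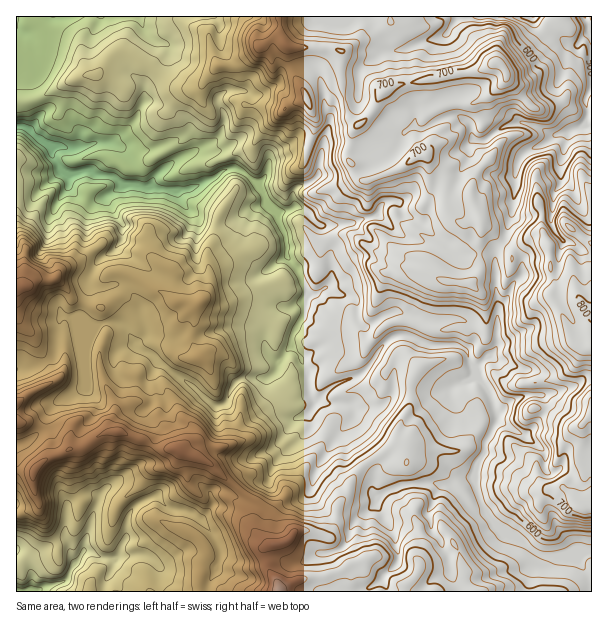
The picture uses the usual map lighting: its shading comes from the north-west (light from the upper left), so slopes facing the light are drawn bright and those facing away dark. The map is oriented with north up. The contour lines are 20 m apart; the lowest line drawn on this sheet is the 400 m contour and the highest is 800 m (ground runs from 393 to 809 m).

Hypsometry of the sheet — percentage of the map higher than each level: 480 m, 92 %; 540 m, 74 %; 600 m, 50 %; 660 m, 25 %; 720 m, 5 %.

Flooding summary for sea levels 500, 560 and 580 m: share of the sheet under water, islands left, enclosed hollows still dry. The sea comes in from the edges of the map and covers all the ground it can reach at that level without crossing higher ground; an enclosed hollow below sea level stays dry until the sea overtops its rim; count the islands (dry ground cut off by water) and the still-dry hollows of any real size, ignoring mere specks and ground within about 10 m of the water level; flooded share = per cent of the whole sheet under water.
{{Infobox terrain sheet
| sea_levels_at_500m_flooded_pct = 12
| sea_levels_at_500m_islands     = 0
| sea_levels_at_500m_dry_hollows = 0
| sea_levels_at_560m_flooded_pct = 32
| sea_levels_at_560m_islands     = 0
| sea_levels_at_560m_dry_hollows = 0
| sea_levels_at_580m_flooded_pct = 41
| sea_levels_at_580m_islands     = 0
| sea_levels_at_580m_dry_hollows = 0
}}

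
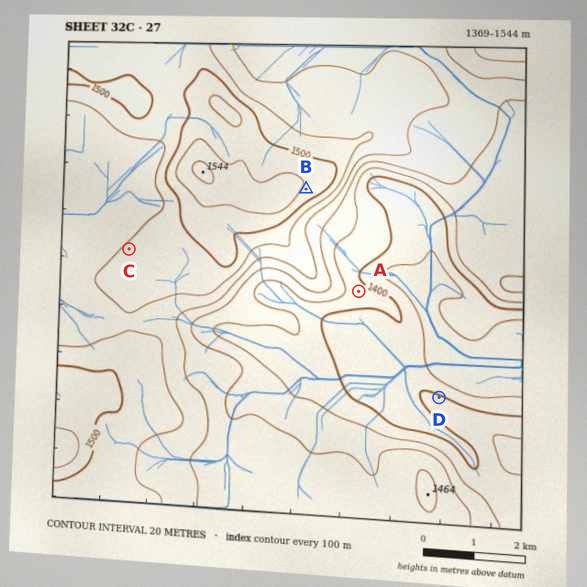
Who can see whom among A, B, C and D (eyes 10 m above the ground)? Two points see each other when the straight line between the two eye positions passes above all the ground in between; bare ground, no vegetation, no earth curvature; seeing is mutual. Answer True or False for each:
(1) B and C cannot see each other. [True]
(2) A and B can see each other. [True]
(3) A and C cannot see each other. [True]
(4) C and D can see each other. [False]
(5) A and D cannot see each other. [False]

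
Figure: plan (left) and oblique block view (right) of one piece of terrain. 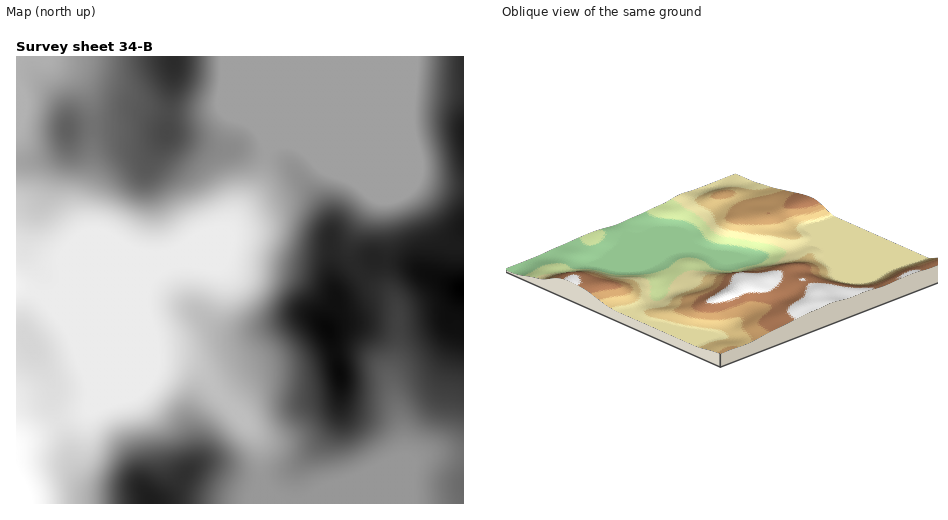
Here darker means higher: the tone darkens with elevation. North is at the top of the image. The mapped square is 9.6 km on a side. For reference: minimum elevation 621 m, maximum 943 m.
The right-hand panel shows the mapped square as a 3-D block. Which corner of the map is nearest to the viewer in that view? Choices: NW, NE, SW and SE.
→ SE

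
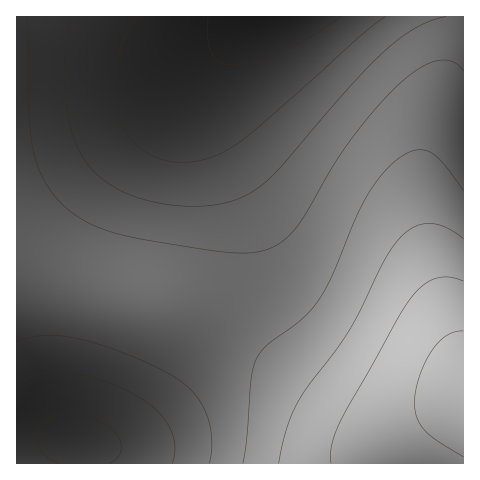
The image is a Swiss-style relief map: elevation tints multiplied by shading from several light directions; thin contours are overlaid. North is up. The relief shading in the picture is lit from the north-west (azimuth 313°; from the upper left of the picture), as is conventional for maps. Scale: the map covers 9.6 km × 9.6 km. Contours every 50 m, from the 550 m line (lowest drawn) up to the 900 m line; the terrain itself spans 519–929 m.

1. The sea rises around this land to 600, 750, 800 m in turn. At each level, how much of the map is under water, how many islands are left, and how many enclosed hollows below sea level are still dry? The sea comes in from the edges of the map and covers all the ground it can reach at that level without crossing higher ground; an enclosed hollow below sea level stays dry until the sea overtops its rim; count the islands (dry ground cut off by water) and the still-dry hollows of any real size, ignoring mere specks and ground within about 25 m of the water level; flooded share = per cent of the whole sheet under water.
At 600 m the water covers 14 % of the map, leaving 0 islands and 0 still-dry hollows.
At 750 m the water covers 76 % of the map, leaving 0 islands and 0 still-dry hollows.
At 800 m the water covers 85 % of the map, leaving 0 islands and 0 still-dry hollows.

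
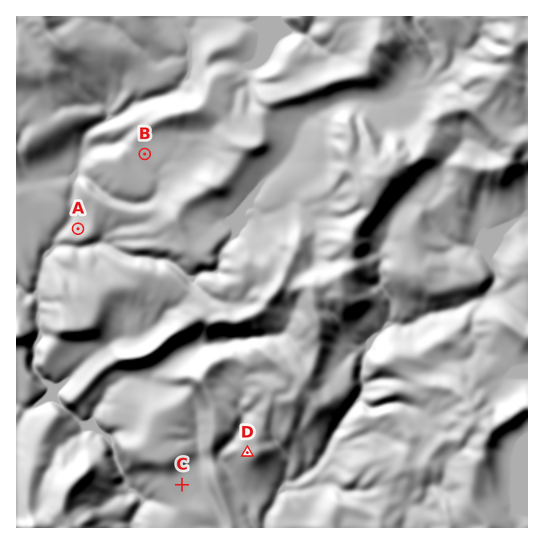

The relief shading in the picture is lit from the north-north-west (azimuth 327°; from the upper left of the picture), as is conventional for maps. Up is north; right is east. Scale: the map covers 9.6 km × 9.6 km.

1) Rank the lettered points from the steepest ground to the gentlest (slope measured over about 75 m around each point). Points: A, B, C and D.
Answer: D A C B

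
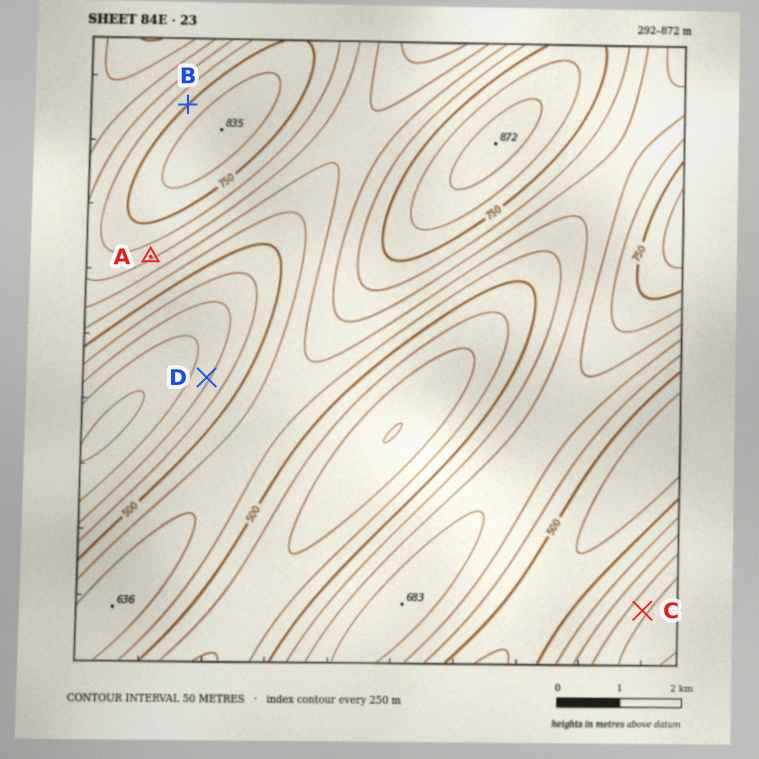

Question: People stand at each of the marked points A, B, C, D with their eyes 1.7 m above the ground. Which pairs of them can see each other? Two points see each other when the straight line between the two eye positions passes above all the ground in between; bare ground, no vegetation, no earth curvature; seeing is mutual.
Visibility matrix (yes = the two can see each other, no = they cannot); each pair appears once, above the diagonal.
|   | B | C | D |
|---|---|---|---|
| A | no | yes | yes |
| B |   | no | no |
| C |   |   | no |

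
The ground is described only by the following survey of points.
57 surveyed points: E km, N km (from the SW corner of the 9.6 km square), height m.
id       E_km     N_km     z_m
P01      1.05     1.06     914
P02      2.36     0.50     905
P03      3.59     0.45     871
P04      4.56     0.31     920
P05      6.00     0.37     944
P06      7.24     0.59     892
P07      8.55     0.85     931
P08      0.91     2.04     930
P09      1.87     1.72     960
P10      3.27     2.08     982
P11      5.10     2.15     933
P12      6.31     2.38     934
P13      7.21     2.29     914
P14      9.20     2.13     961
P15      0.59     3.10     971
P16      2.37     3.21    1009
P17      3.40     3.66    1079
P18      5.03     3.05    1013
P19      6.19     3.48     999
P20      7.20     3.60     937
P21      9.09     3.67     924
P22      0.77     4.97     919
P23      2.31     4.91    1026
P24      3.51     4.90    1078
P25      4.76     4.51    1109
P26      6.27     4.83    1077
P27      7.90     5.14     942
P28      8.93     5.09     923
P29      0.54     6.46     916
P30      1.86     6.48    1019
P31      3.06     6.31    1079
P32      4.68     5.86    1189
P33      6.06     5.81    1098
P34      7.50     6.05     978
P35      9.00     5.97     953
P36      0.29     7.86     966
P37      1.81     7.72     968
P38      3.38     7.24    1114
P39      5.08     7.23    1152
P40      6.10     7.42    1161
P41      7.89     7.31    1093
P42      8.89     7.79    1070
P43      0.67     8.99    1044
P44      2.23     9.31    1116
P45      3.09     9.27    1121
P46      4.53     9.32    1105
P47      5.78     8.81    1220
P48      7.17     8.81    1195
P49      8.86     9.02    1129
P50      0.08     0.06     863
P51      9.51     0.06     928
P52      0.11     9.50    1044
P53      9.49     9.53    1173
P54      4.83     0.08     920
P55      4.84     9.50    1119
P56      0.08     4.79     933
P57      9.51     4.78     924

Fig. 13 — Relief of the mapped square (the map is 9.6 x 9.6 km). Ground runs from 860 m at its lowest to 1230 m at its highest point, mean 1015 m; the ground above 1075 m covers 28.4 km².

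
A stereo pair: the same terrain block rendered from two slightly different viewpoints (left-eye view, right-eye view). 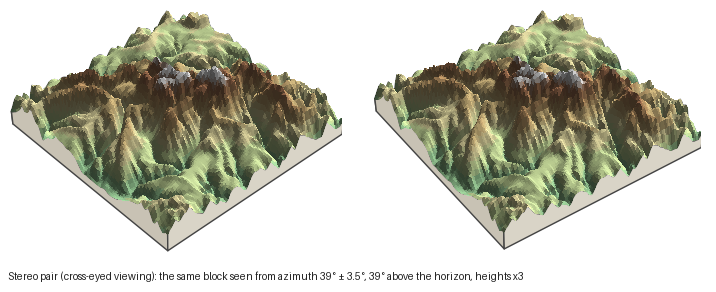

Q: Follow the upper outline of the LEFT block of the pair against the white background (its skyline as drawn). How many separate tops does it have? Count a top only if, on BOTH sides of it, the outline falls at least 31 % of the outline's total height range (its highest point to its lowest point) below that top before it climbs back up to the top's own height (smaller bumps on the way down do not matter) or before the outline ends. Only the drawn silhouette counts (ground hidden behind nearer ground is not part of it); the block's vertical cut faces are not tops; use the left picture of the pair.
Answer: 1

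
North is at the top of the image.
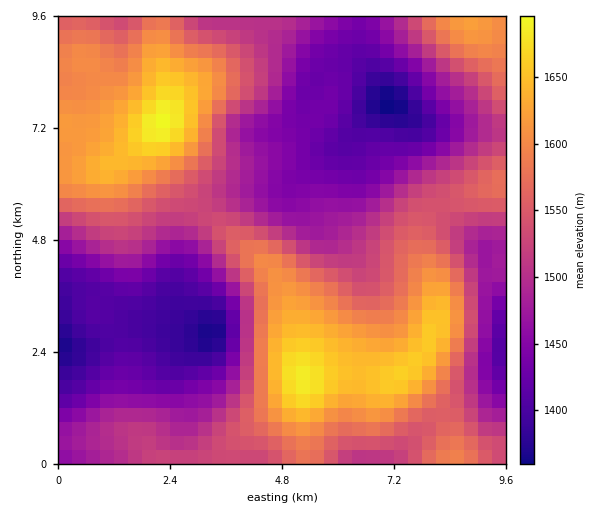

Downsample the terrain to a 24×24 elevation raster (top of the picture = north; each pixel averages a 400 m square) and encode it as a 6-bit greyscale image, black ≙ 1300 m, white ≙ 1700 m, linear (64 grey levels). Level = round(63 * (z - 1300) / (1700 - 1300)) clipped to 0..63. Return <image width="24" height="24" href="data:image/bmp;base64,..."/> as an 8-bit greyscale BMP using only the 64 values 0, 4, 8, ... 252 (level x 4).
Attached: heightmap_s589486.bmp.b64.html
<image width="24" height="24" href="data:image/bmp;base64,Qk12BgAAAAAAADYEAAAoAAAAGAAAABgAAAABAAgAAAAAAEACAAATCwAAEwsAAAABAAAAAAAAAAAAAAEBAQACAgIAAwMDAAQEBAAFBQUABgYGAAcHBwAICAgACQkJAAoKCgALCwsADAwMAA0NDQAODg4ADw8PABAQEAAREREAEhISABMTEwAUFBQAFRUVABYWFgAXFxcAGBgYABkZGQAaGhoAGxsbABwcHAAdHR0AHh4eAB8fHwAgICAAISEhACIiIgAjIyMAJCQkACUlJQAmJiYAJycnACgoKAApKSkAKioqACsrKwAsLCwALS0tAC4uLgAvLy8AMDAwADExMQAyMjIAMzMzADQ0NAA1NTUANjY2ADc3NwA4ODgAOTk5ADo6OgA7OzsAPDw8AD09PQA+Pj4APz8/AEBAQABBQUEAQkJCAENDQwBEREQARUVFAEZGRgBHR0cASEhIAElJSQBKSkoAS0tLAExMTABNTU0ATk5OAE9PTwBQUFAAUVFRAFJSUgBTU1MAVFRUAFVVVQBWVlYAV1dXAFhYWABZWVkAWlpaAFtbWwBcXFwAXV1dAF5eXgBfX18AYGBgAGFhYQBiYmIAY2NjAGRkZABlZWUAZmZmAGdnZwBoaGgAaWlpAGpqagBra2sAbGxsAG1tbQBubm4Ab29vAHBwcABxcXEAcnJyAHNzcwB0dHQAdXV1AHZ2dgB3d3cAeHh4AHl5eQB6enoAe3t7AHx8fAB9fX0Afn5+AH9/fwCAgIAAgYGBAIKCggCDg4MAhISEAIWFhQCGhoYAh4eHAIiIiACJiYkAioqKAIuLiwCMjIwAjY2NAI6OjgCPj48AkJCQAJGRkQCSkpIAk5OTAJSUlACVlZUAlpaWAJeXlwCYmJgAmZmZAJqamgCbm5sAnJycAJ2dnQCenp4An5+fAKCgoAChoaEAoqKiAKOjowCkpKQApaWlAKampgCnp6cAqKioAKmpqQCqqqoAq6urAKysrACtra0Arq6uAK+vrwCwsLAAsbGxALKysgCzs7MAtLS0ALW1tQC2trYAt7e3ALi4uAC5ubkAurq6ALu7uwC8vLwAvb29AL6+vgC/v78AwMDAAMHBwQDCwsIAw8PDAMTExADFxcUAxsbGAMfHxwDIyMgAycnJAMrKygDLy8sAzMzMAM3NzQDOzs4Az8/PANDQ0ADR0dEA0tLSANPT0wDU1NQA1dXVANbW1gDX19cA2NjYANnZ2QDa2toA29vbANzc3ADd3d0A3t7eAN/f3wDg4OAA4eHhAOLi4gDj4+MA5OTkAOXl5QDm5uYA5+fnAOjo6ADp6ekA6urqAOvr6wDs7OwA7e3tAO7u7gDv7+8A8PDwAPHx8QDy8vIA8/PzAPT09AD19fUA9vb2APf39wD4+PgA+fn5APr6+gD7+/sA/Pz8AP39/QD+/v4A////AGhweICIjIiMkJSQmKiwoIyIiJCgsLSolGx0fISIhHyAkJigqLi8rKSkoJicqKyYjGBoeHx8eHBwgJSowNDUwLjAwLCgoKCEdEhUYGRgYGBkbISozOjo3NDU2NC8qJh4YDxEUFRQSEhQWHSg0PDw5Nzc5OTUuJRwVDA4RExIQDw8QGSg1Ozs5NzY3ODgzKBsSCw4QERAPDQwLFic0ODk3NTQzNDg2LB0TDRAREA8PDgwLFScyNjY0MTAvMTY4Lx8UDxERERAPDg4PFyYxMzIwLCorLjQ3Lh8WEBESExMQEBEVHSkwMS8sKCUoLDEzKx4ZExQXGRgUExUbJS0wLSglIyMmKy8vJx0cGBseIB4aGBoiKS0rJiAfICImKispIhwcHiEkJCMgHyElJyUiHhwcHiAkKCgmIh4eJigpKSYkJCQkIR4bGRobGx0hJScmJSUlLjAwLywoJiQhHhsYFxgYFxgcISQmJykqMjQ2NDIvKycjHhsYFxYVFBUXGx8iJSgqMTM1Nzc2My0lHxsZFxUTEhMUFRcbHyMmMjI0Nzs9OTEmHRkYFhUTEREREBEUGR4hMjIzNjs+PDQpHxsYFhUVEQ4MDA4TGR0iMDAxMzc7OzYvJyEcFhQVEw0KCxEXHCAmLy8wMDQ5ODUxKiQfGBQUEw8NDxUbICQqLzAvLjI2NDEuKSQfGhUUExESFRohJystLS4sKy8yLSooJSIfHBcVFBQXHCIpLjAvKSonJiouKSMhISAgHhsZFhYaHycuMjIwA=="/>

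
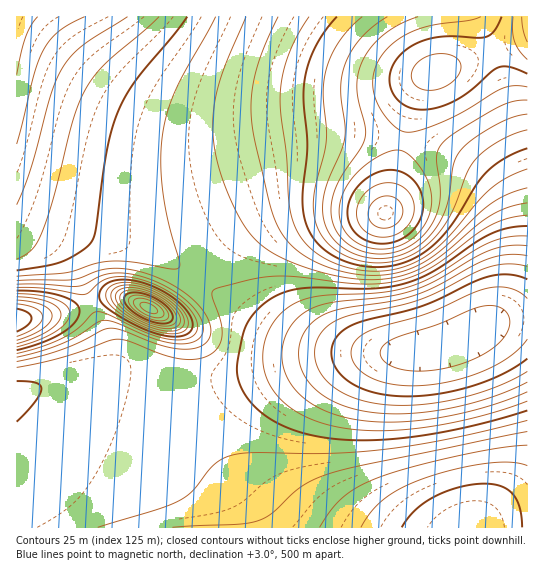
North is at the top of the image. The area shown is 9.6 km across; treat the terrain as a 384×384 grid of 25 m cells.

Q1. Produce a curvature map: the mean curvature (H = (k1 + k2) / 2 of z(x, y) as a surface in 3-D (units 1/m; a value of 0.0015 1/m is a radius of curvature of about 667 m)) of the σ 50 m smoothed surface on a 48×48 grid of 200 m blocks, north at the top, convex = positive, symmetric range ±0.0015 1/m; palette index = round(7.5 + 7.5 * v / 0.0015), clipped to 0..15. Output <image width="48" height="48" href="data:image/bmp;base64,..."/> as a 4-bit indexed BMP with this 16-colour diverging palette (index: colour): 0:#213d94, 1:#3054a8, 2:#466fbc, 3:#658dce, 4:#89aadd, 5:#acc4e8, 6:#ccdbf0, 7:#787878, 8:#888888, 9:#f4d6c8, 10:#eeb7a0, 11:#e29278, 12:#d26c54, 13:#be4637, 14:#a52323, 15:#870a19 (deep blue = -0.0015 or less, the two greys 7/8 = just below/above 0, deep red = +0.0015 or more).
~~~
<image width="48" height="48" href="data:image/bmp;base64,Qk32BAAAAAAAAHYAAAAoAAAAMAAAADAAAAABAAQAAAAAAIAEAAATCwAAEwsAABAAAAAAAAAAlD0hAKhUMAC8b0YAzo1lAN2qiQDoxKwA8NvMAHh4eACIiIgAyNb0AKC37gB4kuIAVGzSADdGvgAjI6UAGQqHAHd3d3d3d3d3d3d3d3d3eIiIiIiIiIiIiHd3d3d3d3d3d3d3d3d3iIiIiIiIiIiIiHd3d3d3d3d3d3d3d3eIiIiIiIiIiIiIiHd3d3d3d3d3d3d3d4iIiIiIiIiIiIiIiHd3d3d3d3d3d3d3iIiIiIiIiIiIiIiIiHd3d3d3d3d3d4iIiIiIiIiIiIiIiIiIiHd3d3d3d3d4iIiIiIiIiIiIiIiIiIiIiHd3d3d3d4iIiIiIiIiIiIiIiIiIiIiIiHd4iIh3iIiIiIiIiIiIiIiIiIiIiIiIiHd4iIiIiIiIiIiIiIiIiId3d3eIiIiIiHd4iIiIiIiIiIiIiIiHd3d3d3d3d3iIiHd3d4iIiIiIiIiIiId3d3d3d3d3d3d3iHd3d3eIiIiIiIiIiHd3d3d3d3d3d3d3d3d3d3d3iIiHd4iIh3d3d3d3d3d3d3d3d2Z3d3d3d3d3d3d4d3d3d3d3d3d3d3d3d2ZmZ3d3d3d3d3d3d3d3d3d3d3d3d3d3d3ZmZnd3d2Zmd3d3d3d3d3d3d3d3d3d3d5iHd3d2ZUVniId3d3d3d3d3d3d3d3d3d6qZiHdlRWirqId3d3d3d3d3d3d3d3d3d7qqmYdlaL/8l3d3h3d3d3d3d3d3d3d3d6qqmYdov//IZnd4h3d3d3d3d3d3d3d3d5mZiHec/9l1VneIiHd3d3d3d3d3d3d3d3d3d3iruXVFZ3iIiHd3d3d3d3d3d3d3d2ZmZ3iIZUVWd3iIiHd3d3iIiId3d3d3d2ZmZ3dmVWZ3d4iIh3d3eIiIiIiHd3d3d3d3d3dmZ3d3eIiId3d4iIiJmYiId3d3d3d3d3d3d3d4iIiHd3d4iIiZmZmIh3d3d3d3d3d3d3iIiHd3d3d4iImZmZmIiHd3d4iIiIiIiIiIh3d3d3d4iImZmZmIiHd3d4iIiIiIiIiId3d3d3d4iIiZmZmIiId3eIiIiIiIiIiId3d3d3d3iIiZmZiIiId3iIiIiIiIiIiIh3d3d3d3eIiIiIiIiHd3iIiIiIiIiIiIh3d3d3d3d4iIiIiId3d3eIiIiIiIiIiIh3d3d3d3d3iIiIh3d3d3d4iIiIiIiIiIiHd3d3d3d3d3d3d3d3d3d4iIiIiIiIiIiId3d3d3d3d3d3d3d3d3d4iIiIiIiIiIiId3d3d3d3d3d3d3d3d3d4iIiIiIiIiIiIh3d3d3d3d3d3d3d3d3d4iIiIiIiIiIiIiHd3d3d3d4iIiIiHd3d4iIiIiIiIiIiIiIh3d3d4iIiIiIiIh3d4iIiIiIiIiIiIiIiIiIiIiIiIiIiIiHd4iIiIiIiIiIiIiIiIiIiIiIiIiIiIiHd4iIiIiIiIiIiIiIiIiIiIiIiIiIiIiHd4iIiIiIiIiIiIiIiIiIiIiIiIiIiIiHd4iIiIiIiIiIiIiIh3d4iIiIiIiIiIiHd4iIiIiIiIiIiIiId3d3eIiIiIiIiIh3d4iIiIiIiIiIiIiHd3d3d3iIiIiIiId3d4iIiIiIiIiIiIh3d3d3d3d4iIiIiHd3dw=="/>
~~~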